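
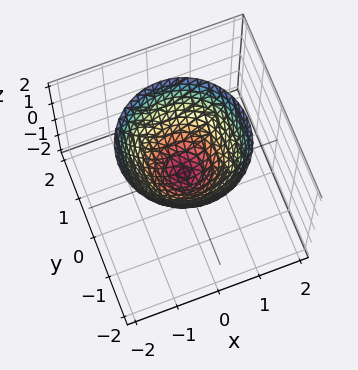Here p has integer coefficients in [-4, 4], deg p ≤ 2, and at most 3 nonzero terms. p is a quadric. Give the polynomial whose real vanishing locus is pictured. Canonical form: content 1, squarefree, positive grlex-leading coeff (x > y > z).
First, the degree is 2 — a single bowl opening along one axis; a quadric.
Then, symmetries: rotational symmetry about the z-axis ⇒ p depends on x, y only through x² + y².
Then, against the integer gridlines: one x-axis crossing is at x = 0; a circular section at z = 1 has radius exactly 1.
Finally, matching integer coefficients to the picture gives p.

x^2 + y^2 - z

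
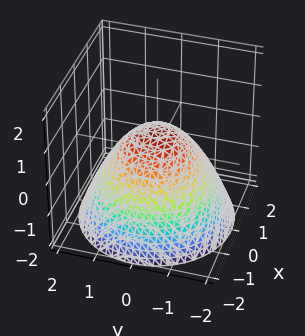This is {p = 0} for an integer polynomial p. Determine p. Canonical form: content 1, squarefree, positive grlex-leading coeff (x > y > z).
First, the degree is 2 — a generic line meets the surface in up to 2 points.
Then, symmetry: every cross-section ⟂ z is a circle, so x, y appear only via x² + y².
Then, from the visible intercepts: among the integer gridlines, it crosses the y-axis at y ∈ {-1, 1}; a circular section at z = -1 has radius between 1 and 2; the x-axis gridline crossings are at x ∈ {-1, 1}.
Finally, these observations pin down the coefficients.

2*x^2 + 2*y^2 + 3*z - 2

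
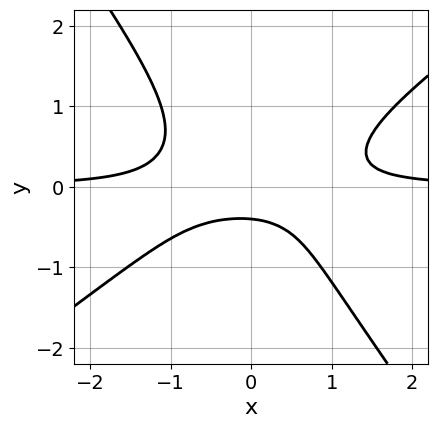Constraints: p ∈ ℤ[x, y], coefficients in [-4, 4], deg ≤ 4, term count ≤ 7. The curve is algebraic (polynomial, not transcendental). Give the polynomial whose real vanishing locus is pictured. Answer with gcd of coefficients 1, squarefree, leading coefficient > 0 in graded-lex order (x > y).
(a) deg p = 3.
(b) From the visible intercepts: no x-intercept at any integer in the box.
(c) These observations pin down the coefficients.

3*x^2*y - 2*x*y^2 - 3*y^3 - 2*y - 1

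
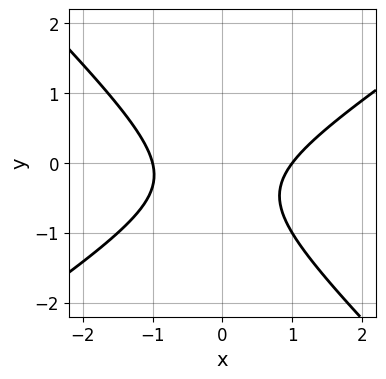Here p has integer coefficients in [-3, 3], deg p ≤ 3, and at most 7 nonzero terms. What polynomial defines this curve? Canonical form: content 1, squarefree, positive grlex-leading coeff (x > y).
deg p = 2.
Observable constraints: the x-axis gridline crossings are at x ∈ {-1, 1}; the curve avoids every integer y-axis point in the box.
The integer polynomial consistent with all of this is the stated p.

2*x^2 - x*y - 3*y^2 - 2*y - 2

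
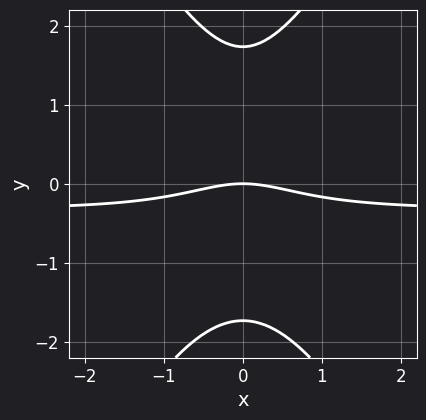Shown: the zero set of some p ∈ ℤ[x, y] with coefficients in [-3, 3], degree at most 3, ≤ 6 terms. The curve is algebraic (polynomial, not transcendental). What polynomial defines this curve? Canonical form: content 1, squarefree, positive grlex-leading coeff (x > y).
3*x^2*y - y^3 + x^2 + 3*y

(a) The degree is 3 — the shape is more complex than any degree-2 curve.
(b) Symmetries: mirror symmetry x ↦ −x ⇒ only even powers of x.
(c) From the visible intercepts: one x-axis crossing is at x = 0; one y-axis crossing is at y = 0.
(d) Putting this together gives p.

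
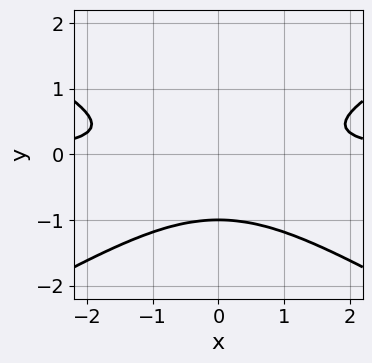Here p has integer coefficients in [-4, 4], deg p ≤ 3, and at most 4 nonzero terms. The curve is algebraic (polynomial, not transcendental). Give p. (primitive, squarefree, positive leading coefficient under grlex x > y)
(a) deg p = 3. A generic line meets the curve in up to 3 points.
(b) Symmetries: it's symmetric under x → −x, forcing even powers of x.
(c) Against the integer gridlines: no x-intercept at any integer in the box; it crosses the y-axis at the gridline y = -1.
(d) Solving for integer coefficients yields p as stated.

x^2*y - 3*y^3 - 2*y^2 - 1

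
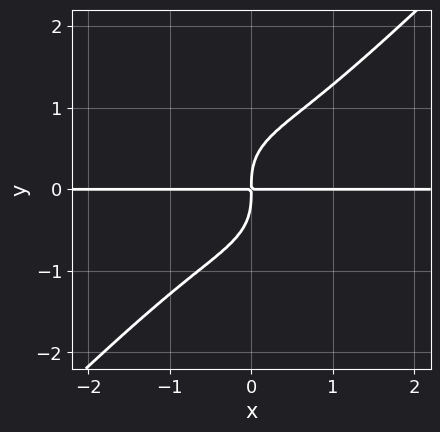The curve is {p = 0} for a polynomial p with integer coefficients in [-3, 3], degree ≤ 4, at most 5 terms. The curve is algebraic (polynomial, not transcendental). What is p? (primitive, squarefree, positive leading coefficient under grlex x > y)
First, deg p = 4. No degree-3 curve has this shape.
Then, reading off the gridlines: the visible x-axis segment lies entirely on the curve.
Finally, matching integer coefficients to the picture gives p.

3*x^3*y - x^2*y^2 + x*y^3 - 3*y^4 + 3*x*y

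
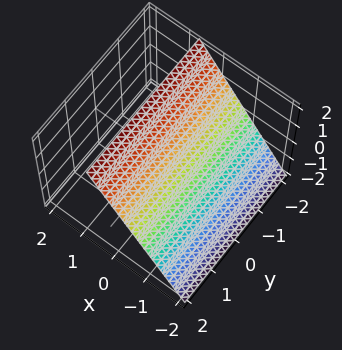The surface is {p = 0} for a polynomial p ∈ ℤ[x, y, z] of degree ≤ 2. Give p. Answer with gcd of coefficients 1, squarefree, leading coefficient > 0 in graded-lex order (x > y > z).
(a) deg p = 1.
(b) Observable constraints: it crosses the z-axis at the gridline z = 1; no y-intercept at any integer in the box.
(c) Fitting integer coefficients to these (and the overall shape) gives p.

3*x - 2*z + 2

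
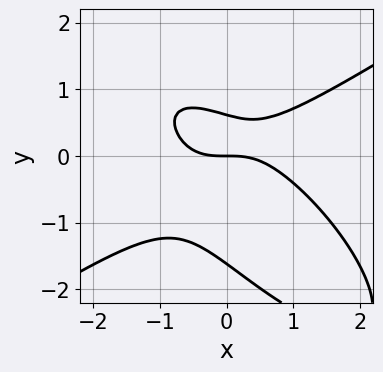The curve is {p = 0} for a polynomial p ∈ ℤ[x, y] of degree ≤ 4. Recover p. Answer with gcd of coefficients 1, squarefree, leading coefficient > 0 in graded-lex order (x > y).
(a) Degree: a generic line meets the curve in up to 3 points, so deg p = 3.
(b) Against the integer gridlines: it crosses the y-axis at the gridline y = 0; one x-axis crossing is at x = 0.
(c) Assembling these constraints gives the stated polynomial.

2*x^3 - 3*x*y^2 - 3*y^3 - 3*y^2 + 3*y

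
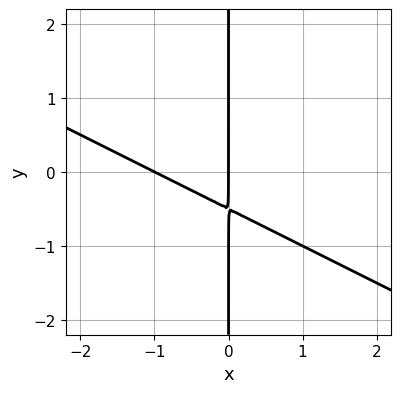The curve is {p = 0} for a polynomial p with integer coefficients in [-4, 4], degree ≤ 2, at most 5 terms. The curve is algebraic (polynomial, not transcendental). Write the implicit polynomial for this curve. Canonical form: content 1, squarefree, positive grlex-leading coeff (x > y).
First, the degree is 2 — a generic line meets the curve in up to 2 points.
Next, against the integer gridlines: the x-axis gridline crossings are at x ∈ {-1, 0}; every point of the y-axis in the box is on the curve.
Finally, these observations pin down the coefficients.

x^2 + 2*x*y + x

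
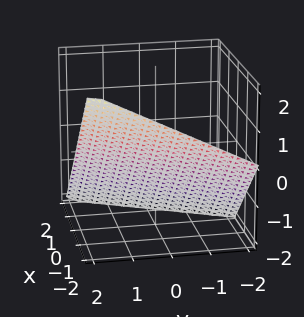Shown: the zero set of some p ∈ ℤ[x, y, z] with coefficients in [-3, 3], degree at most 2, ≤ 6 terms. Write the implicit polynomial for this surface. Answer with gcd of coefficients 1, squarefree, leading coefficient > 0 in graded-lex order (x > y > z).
2*x - y + 2*z + 2

The degree is 1 — every cross-section is a straight line — this is a plane.
Observable constraints: it crosses the z-axis at the gridline z = -1; it crosses the y-axis at the gridline y = 2; it meets the x-axis at x = -1 (among the integer gridlines).
These observations pin down the coefficients.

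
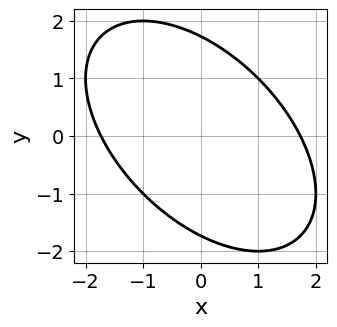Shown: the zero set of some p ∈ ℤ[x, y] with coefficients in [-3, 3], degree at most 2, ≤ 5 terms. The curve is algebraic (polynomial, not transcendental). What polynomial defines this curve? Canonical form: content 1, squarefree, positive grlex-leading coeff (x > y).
x^2 + x*y + y^2 - 3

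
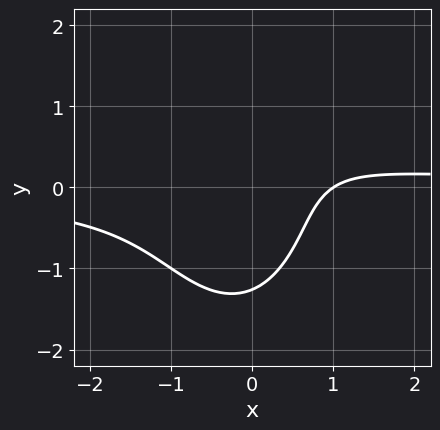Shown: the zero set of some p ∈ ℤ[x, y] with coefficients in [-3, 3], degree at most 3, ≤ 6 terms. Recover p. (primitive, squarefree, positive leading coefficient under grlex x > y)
3*x^2*y + y^3 - 2*x + 2

1. The degree is 3 — the shape is more complex than any degree-2 curve.
2. Checking where it meets the axes: it crosses the x-axis at the gridline x = 1.
3. Putting this together gives p.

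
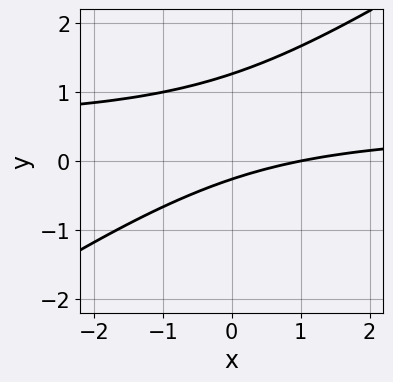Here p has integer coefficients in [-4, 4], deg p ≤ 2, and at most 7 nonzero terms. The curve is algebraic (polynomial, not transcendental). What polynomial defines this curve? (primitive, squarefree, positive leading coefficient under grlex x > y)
2*x*y - 3*y^2 - x + 3*y + 1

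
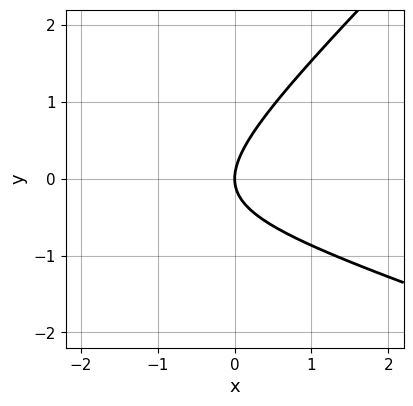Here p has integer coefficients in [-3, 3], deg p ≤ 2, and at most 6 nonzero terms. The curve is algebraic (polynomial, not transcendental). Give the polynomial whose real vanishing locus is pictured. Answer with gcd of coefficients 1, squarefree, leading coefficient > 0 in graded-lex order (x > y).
The degree is 2 — a generic line meets the curve in up to 2 points.
Checking where it meets the axes: one y-axis crossing is at y = 0; it crosses the x-axis at the gridline x = 0.
Putting this together gives p.

x^2 + 2*x*y - 3*y^2 + 3*x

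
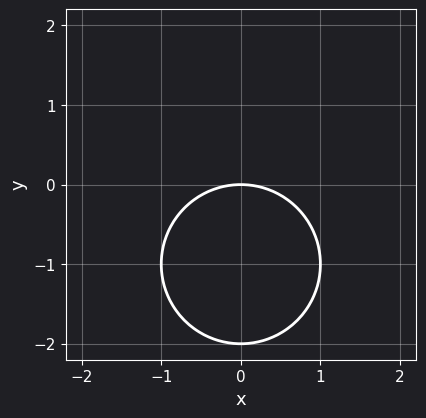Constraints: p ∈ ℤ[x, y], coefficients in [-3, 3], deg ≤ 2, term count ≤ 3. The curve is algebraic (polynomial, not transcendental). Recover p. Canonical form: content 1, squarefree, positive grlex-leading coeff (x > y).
First, degree: a generic line meets the curve in up to 2 points, so deg p = 2.
Next, symmetries: it's symmetric under x → −x, forcing even powers of x.
Then, reading off the gridlines: the y-axis gridline crossings are at y ∈ {-2, 0}; it crosses the x-axis at the gridline x = 0.
Finally, putting this together gives p.

x^2 + y^2 + 2*y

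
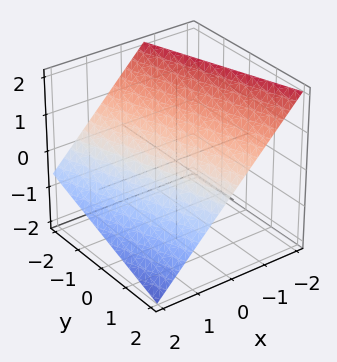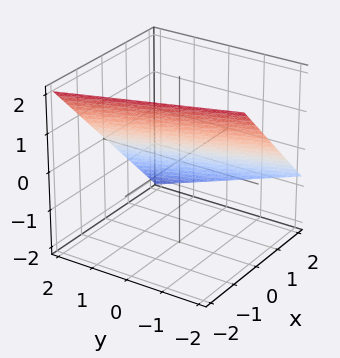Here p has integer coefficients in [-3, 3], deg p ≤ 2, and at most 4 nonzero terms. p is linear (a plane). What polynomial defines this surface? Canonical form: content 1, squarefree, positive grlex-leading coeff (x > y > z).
3*x + y + 3*z - 2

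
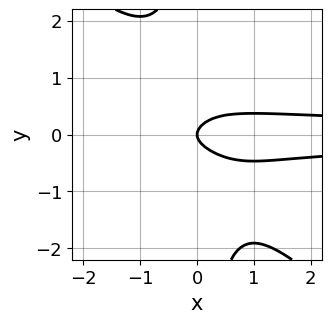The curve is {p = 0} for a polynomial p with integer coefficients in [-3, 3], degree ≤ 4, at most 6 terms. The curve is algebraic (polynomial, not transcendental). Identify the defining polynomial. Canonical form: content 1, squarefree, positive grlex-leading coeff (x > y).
deg p = 4.
Against the integer gridlines: it crosses the x-axis at the gridline x = 0; it crosses the y-axis at the gridline y = 0.
Together with the visible shape, these determine p as stated.

3*x^2*y^2 + 3*x*y^3 + 3*y^2 - x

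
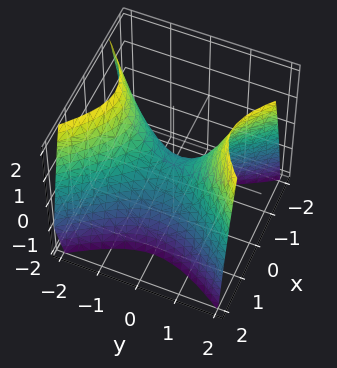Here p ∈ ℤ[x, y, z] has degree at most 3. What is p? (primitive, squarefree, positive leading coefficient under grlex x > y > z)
3*x^2 - 2*y^2 + 2*z

(a) Degree: a saddle surface; a quadric, so deg p = 2.
(b) Symmetries: it's symmetric under y → −y, forcing even powers of y; it's symmetric under x → −x, forcing even powers of x.
(c) Reading off the gridlines: it meets the y-axis at y = 0 (among the integer gridlines); one z-axis crossing is at z = 0.
(d) Together with the visible shape, these determine p as stated.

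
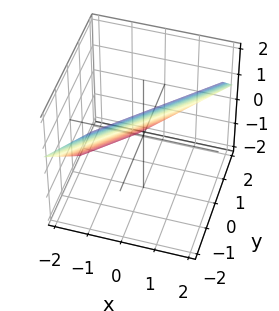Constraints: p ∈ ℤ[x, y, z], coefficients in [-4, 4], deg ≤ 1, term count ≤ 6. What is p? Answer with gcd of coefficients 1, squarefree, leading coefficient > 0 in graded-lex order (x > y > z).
3*x - 3*y - 3*z + 2

Degree: the surface is flat (a plane), so deg p = 1.
Solving for integer coefficients yields p as stated.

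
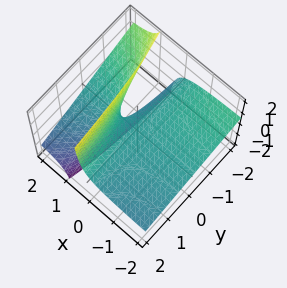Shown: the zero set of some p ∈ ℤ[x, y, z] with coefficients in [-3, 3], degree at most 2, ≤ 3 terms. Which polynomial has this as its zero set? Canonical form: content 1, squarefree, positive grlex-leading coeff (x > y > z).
x*y + 3*x*z - 2*z

(a) deg p = 2. No degree-1 surface has this shape.
(b) From the visible intercepts: the visible x-axis segment lies entirely on the surface; the visible y-axis segment lies entirely on the surface; it meets the z-axis at z = 0 (among the integer gridlines).
(c) Matching integer coefficients to the picture gives p.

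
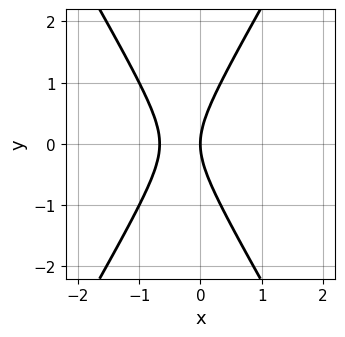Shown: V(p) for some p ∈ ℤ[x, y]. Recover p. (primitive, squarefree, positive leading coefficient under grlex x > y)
3*x^2 - y^2 + 2*x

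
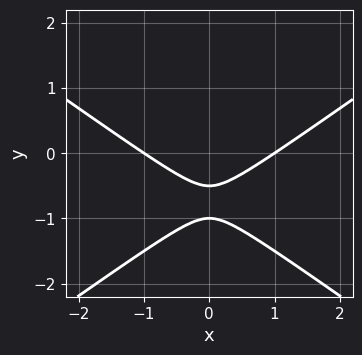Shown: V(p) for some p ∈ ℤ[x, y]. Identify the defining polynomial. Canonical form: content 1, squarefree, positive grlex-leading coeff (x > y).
x^2 - 2*y^2 - 3*y - 1

1. Degree: the shape is more complex than any degree-1 curve, so deg p = 2.
2. Symmetries: the x ↦ −x reflection is a symmetry, so x appears only in even powers.
3. Reading off the gridlines: the x-axis gridline crossings are at x ∈ {-1, 1}; it crosses the y-axis at the gridline y = -1.
4. Solving for integer coefficients yields p as stated.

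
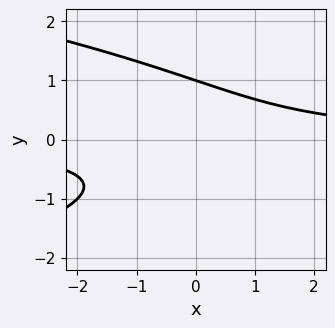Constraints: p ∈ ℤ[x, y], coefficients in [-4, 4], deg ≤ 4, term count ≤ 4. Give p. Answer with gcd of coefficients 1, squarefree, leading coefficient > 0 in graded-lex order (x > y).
y^3 + x*y - 1

deg p = 3.
Reading off the gridlines: it meets the y-axis at y = 1 (among the integer gridlines); the curve avoids every integer x-axis point in the box.
Putting this together gives p.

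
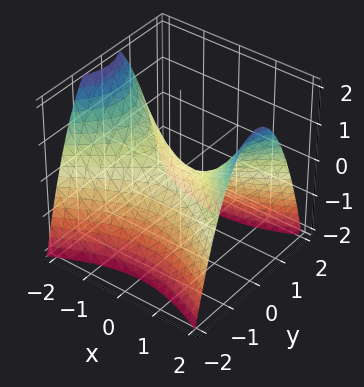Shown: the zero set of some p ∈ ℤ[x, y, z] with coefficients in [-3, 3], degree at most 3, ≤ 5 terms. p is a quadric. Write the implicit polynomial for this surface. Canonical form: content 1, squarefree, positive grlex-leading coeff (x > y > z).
(a) Degree: a hyperbolic paraboloid; a quadric, so deg p = 2.
(b) Symmetries: the x ↦ −x reflection is a symmetry, so x appears only in even powers; mirror symmetry y ↦ −y ⇒ only even powers of y.
(c) Reading off the gridlines: it crosses the z-axis at the gridline z = 0; it meets the x-axis at x = 0 (among the integer gridlines).
(d) Solving for integer coefficients yields p as stated.

x^2 - 2*y^2 - 2*z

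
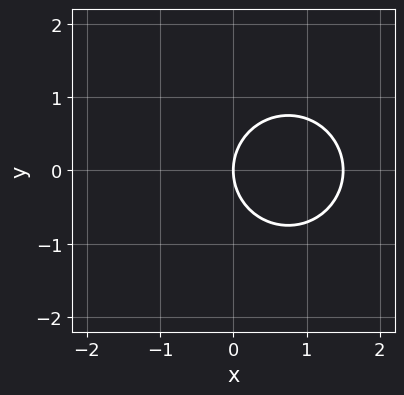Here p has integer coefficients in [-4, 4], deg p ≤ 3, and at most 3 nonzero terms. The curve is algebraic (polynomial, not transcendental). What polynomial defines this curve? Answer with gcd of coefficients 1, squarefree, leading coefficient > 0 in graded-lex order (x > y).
First, deg p = 2. A generic line meets the curve in up to 2 points.
Then, symmetries: the y ↦ −y reflection is a symmetry, so y appears only in even powers.
Next, checking where it meets the axes: it meets the y-axis at y = 0 (among the integer gridlines); it meets the x-axis at x = 0 (among the integer gridlines).
Finally, assembling these constraints gives the stated polynomial.

2*x^2 + 2*y^2 - 3*x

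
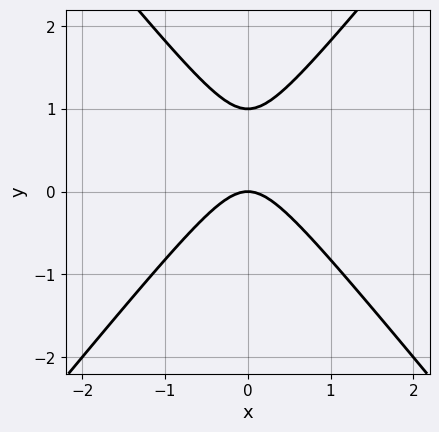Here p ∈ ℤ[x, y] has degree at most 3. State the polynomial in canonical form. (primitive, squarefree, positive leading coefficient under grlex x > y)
3*x^2 - 2*y^2 + 2*y

First, degree: no degree-1 curve has this shape, so deg p = 2.
Next, symmetries: mirror symmetry x ↦ −x ⇒ only even powers of x.
Next, from the axis intercepts and sections: the y-axis gridline crossings are at y ∈ {0, 1}; one x-axis crossing is at x = 0.
Finally, matching integer coefficients to the picture gives p.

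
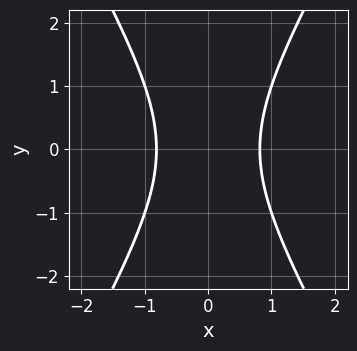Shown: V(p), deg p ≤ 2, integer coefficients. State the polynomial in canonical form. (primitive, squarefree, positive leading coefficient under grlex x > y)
First, degree: the shape is more complex than any degree-1 curve, so deg p = 2.
Then, symmetries: it's symmetric under y → −y, forcing even powers of y; the x ↦ −x reflection is a symmetry, so x appears only in even powers.
Then, reading off the gridlines: it misses every integer gridline on the y-axis.
Finally, these observations pin down the coefficients.

3*x^2 - y^2 - 2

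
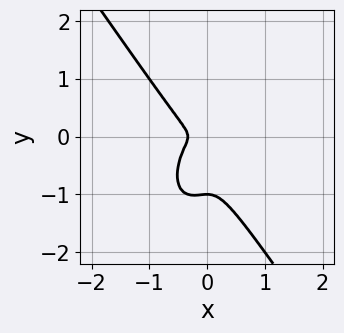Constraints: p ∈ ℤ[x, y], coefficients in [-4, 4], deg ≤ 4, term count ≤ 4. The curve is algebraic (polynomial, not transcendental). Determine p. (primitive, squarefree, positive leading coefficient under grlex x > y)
Degree: a generic line meets the curve in up to 3 points, so deg p = 3.
From the axis intercepts and sections: it crosses the y-axis at the gridline y = -1.
Putting this together gives p.

3*x^3 + y^3 + x^2 + y^2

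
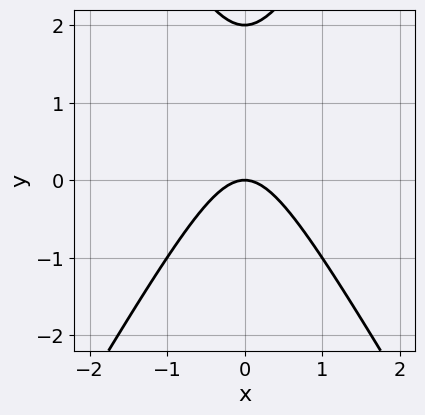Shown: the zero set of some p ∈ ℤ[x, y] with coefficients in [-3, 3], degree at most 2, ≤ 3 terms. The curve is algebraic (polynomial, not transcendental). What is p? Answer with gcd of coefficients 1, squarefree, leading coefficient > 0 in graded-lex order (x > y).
3*x^2 - y^2 + 2*y

1. Degree: the shape is more complex than any degree-1 curve, so deg p = 2.
2. Symmetries: it's symmetric under x → −x, forcing even powers of x.
3. Checking where it meets the axes: among the integer gridlines, it crosses the y-axis at y ∈ {0, 2}; one x-axis crossing is at x = 0.
4. Fitting integer coefficients to these (and the overall shape) gives p.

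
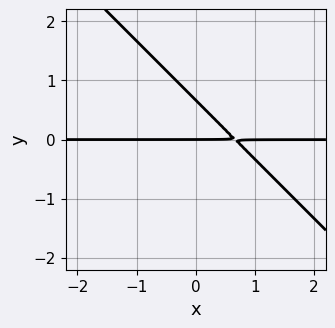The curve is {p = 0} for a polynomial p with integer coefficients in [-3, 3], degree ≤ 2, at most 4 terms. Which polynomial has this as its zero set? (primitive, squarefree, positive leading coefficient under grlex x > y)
(a) Degree: a generic line meets the curve in up to 2 points, so deg p = 2.
(b) From the visible intercepts: the visible x-axis segment lies entirely on the curve; it meets the y-axis at y = 0 (among the integer gridlines).
(c) The integer polynomial consistent with all of this is the stated p.

3*x*y + 3*y^2 - 2*y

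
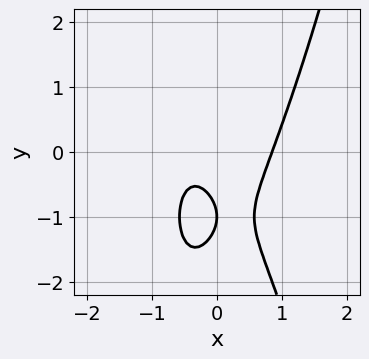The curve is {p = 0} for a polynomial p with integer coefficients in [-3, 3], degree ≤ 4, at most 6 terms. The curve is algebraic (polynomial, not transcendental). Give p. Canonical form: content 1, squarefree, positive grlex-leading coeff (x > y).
Degree: a generic line meets the curve in up to 3 points, so deg p = 3.
Reading off the gridlines: one y-axis crossing is at y = -1.
Fitting integer coefficients to these (and the overall shape) gives p.

3*x^3 - y^2 - x - 2*y - 1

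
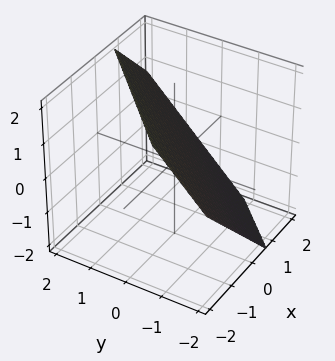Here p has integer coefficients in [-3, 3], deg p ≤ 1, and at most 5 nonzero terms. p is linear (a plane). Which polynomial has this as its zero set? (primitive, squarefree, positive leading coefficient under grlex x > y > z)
deg p = 1. The surface is flat (a plane).
Putting this together gives p.

3*x - 3*y + 3*z - 2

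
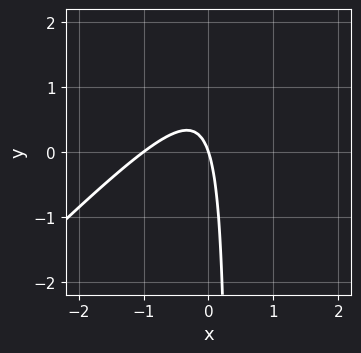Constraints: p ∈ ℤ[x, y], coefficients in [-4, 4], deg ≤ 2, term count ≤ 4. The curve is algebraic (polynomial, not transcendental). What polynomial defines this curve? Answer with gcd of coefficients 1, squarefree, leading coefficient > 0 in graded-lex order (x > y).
3*x^2 - 3*x*y + 3*x + y

(a) The degree is 2 — no degree-1 curve has this shape.
(b) Against the integer gridlines: it meets the y-axis at y = 0 (among the integer gridlines); the x-axis gridline crossings are at x ∈ {-1, 0}.
(c) Assembling these constraints gives the stated polynomial.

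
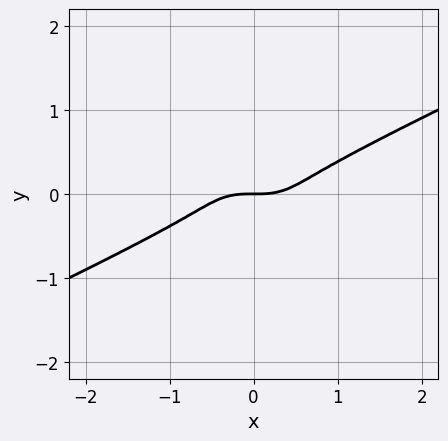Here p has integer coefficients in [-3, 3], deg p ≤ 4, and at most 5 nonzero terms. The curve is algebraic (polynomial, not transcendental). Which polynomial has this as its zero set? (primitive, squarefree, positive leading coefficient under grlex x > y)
1. deg p = 3. A generic line meets the curve in up to 3 points.
2. Against the integer gridlines: it meets the y-axis at y = 0 (among the integer gridlines); one x-axis crossing is at x = 0.
3. Matching integer coefficients to the picture gives p.

x^3 - 3*x*y^2 - 3*y^3 - y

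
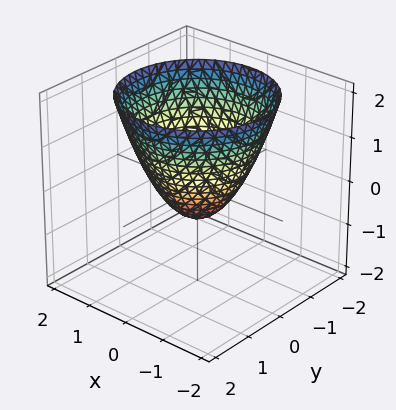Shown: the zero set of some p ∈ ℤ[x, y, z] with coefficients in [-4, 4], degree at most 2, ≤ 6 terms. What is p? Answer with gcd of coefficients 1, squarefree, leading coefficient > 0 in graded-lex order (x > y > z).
1. deg p = 2. A generic line meets the surface in up to 2 points.
2. Symmetries: the z-axis is an axis of rotation, so x and y enter only as x² + y².
3. Against the integer gridlines: a circular section at z = 0 has radius between 0 and 1.
4. Putting this together gives p.

3*x^2 + 3*y^2 - 3*z - 2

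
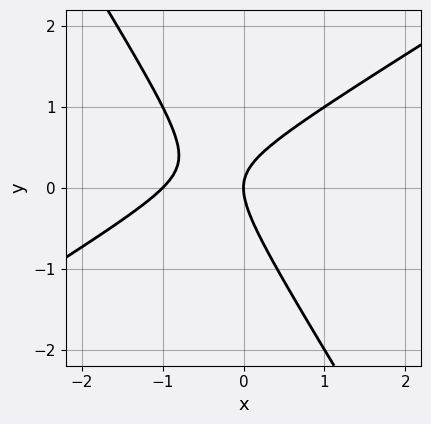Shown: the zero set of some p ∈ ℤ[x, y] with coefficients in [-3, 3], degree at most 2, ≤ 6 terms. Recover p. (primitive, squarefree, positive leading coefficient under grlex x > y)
First, the degree is 2 — the shape is more complex than any degree-1 curve.
Next, from the axis intercepts and sections: among the integer gridlines, it crosses the x-axis at x ∈ {-1, 0}; one y-axis crossing is at y = 0.
Finally, the integer polynomial consistent with all of this is the stated p.

x^2 - x*y - y^2 + x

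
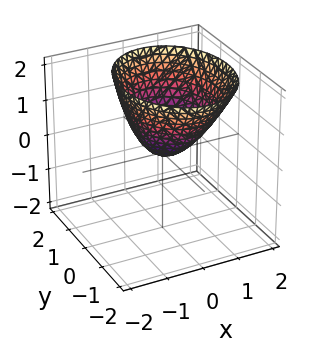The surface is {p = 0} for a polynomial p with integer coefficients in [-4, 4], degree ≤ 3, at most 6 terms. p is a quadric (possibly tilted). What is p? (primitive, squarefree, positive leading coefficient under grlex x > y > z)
(a) deg p = 2. A generic line meets the surface in up to 2 points.
(b) Against the integer gridlines: it meets the z-axis at z = 0 (among the integer gridlines); it meets the y-axis at y = 0 (among the integer gridlines); it meets the x-axis at x = 0 (among the integer gridlines).
(c) Fitting integer coefficients to these (and the overall shape) gives p.

3*x^2 - x*z + 2*y^2 - 3*z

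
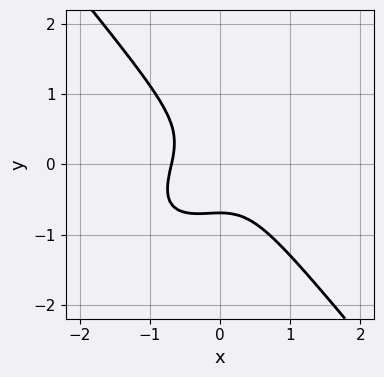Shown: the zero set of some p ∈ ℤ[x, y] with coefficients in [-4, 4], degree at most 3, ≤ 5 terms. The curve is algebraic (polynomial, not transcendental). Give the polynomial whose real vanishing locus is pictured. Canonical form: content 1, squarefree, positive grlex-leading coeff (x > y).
3*x^3 - 2*x^2*y + 3*y^3 + 1

First, the degree is 3 — the shape is more complex than any degree-2 curve.
Finally, matching integer coefficients to the picture gives p.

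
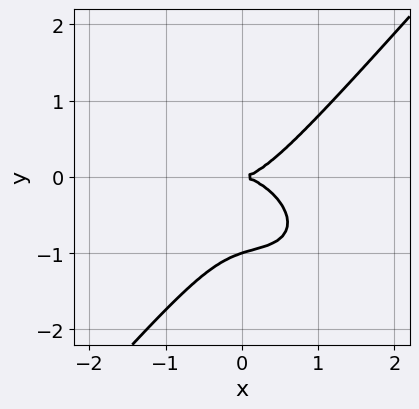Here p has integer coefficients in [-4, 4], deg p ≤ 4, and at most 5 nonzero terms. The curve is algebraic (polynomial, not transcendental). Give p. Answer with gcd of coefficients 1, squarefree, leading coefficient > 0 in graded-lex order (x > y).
(a) Degree: a generic line meets the curve in up to 3 points, so deg p = 3.
(b) From the visible intercepts: the y-axis gridline crossings are at y ∈ {-1, 0}; it meets the x-axis at x = 0 (among the integer gridlines).
(c) Assembling these constraints gives the stated polynomial.

2*x^3 + x^2*y + x*y^2 - 3*y^3 - 3*y^2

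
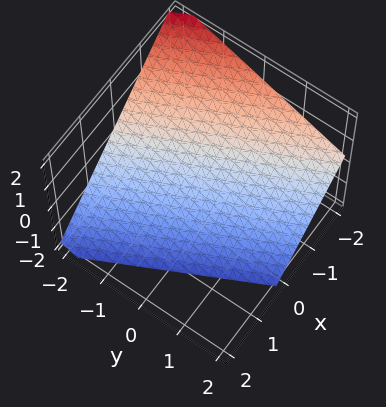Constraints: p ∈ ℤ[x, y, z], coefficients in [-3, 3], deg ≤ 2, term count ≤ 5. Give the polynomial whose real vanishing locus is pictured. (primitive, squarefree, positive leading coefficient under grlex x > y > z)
The degree is 1 — the surface is flat (a plane).
Observable constraints: it meets the x-axis at x = -1 (among the integer gridlines); it crosses the y-axis at the gridline y = -2; it meets the z-axis at z = -1 (among the integer gridlines).
The integer polynomial consistent with all of this is the stated p.

2*x + y + 2*z + 2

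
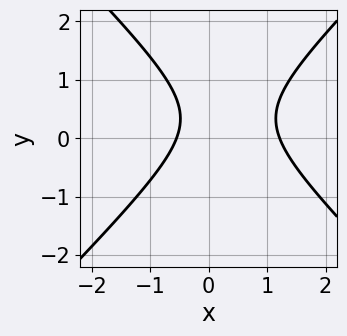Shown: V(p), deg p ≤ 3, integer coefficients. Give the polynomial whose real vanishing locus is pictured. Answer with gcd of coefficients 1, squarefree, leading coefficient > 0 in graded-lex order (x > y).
1. Degree: a generic line meets the curve in up to 2 points, so deg p = 2.
2. Against the integer gridlines: no y-intercept at any integer in the box.
3. The integer polynomial consistent with all of this is the stated p.

3*x^2 - 3*y^2 - 2*x + 2*y - 2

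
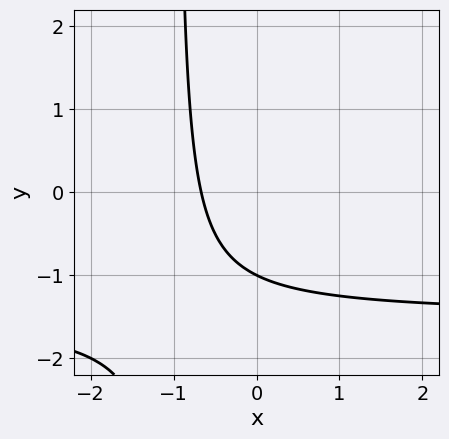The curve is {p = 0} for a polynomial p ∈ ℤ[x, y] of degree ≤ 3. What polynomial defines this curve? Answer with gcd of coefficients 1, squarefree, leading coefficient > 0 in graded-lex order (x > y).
Degree: a generic line meets the curve in up to 2 points, so deg p = 2.
Reading off the gridlines: it crosses the y-axis at the gridline y = -1.
Putting this together gives p.

2*x*y + 3*x + 2*y + 2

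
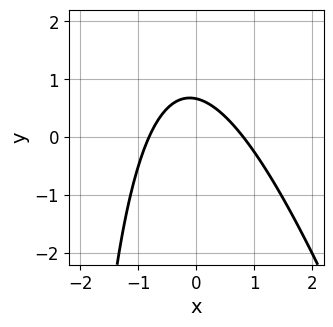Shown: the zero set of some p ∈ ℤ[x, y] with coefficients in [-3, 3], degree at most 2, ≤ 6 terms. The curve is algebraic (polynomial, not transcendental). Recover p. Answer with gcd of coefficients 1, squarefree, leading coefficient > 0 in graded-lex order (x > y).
First, deg p = 2. No degree-1 curve has this shape.
Finally, matching integer coefficients to the picture gives p.

3*x^2 + x*y + 3*y - 2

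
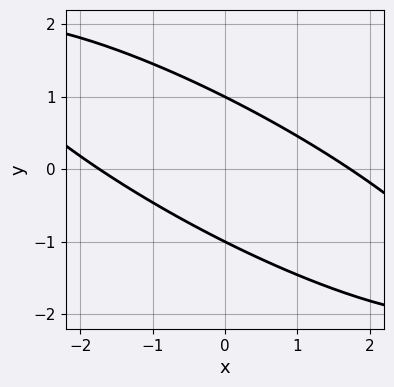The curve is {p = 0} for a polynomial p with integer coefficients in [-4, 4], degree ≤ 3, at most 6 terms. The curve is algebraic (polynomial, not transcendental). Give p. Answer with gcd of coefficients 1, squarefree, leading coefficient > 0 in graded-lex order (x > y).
x^2 + 3*x*y + 3*y^2 - 3

1. Degree: no degree-1 curve has this shape, so deg p = 2.
2. Reading off the gridlines: among the integer gridlines, it crosses the y-axis at y ∈ {-1, 1}.
3. Assembling these constraints gives the stated polynomial.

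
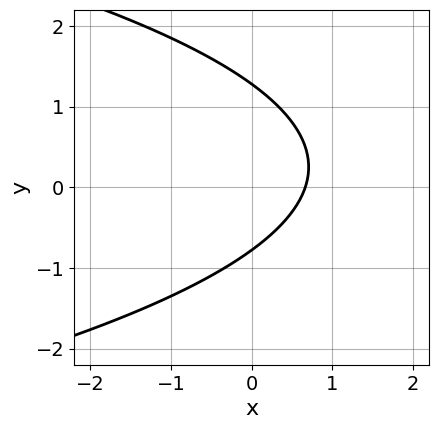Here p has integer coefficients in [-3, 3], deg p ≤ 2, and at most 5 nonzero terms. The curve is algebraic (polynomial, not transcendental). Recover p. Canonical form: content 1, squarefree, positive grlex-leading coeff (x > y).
1. deg p = 2. A generic line meets the curve in up to 2 points.
2. Putting this together gives p.

2*y^2 + 3*x - y - 2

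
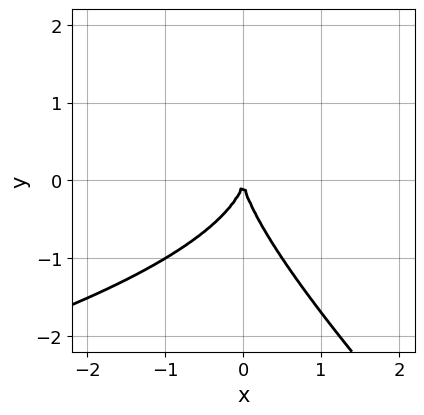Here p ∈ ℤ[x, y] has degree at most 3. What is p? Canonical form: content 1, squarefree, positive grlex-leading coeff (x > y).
1. deg p = 3. A generic line meets the curve in up to 3 points.
2. Against the integer gridlines: one y-axis crossing is at y = 0; it meets the x-axis at x = 0 (among the integer gridlines).
3. Solving for integer coefficients yields p as stated.

x*y^2 + y^3 + 2*x^2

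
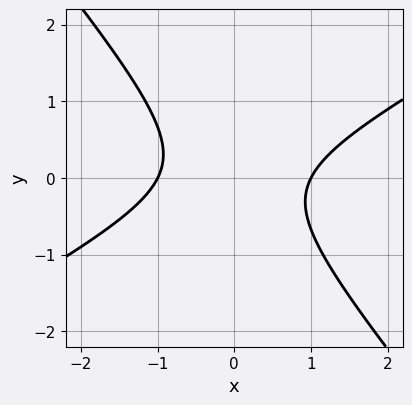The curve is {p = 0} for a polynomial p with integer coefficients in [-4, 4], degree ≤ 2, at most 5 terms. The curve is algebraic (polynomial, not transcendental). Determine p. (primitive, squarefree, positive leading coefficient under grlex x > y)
2*x^2 - 2*x*y - 3*y^2 - 2

1. deg p = 2.
2. From the visible intercepts: it misses every integer gridline on the y-axis; among the integer gridlines, it crosses the x-axis at x ∈ {-1, 1}.
3. Putting this together gives p.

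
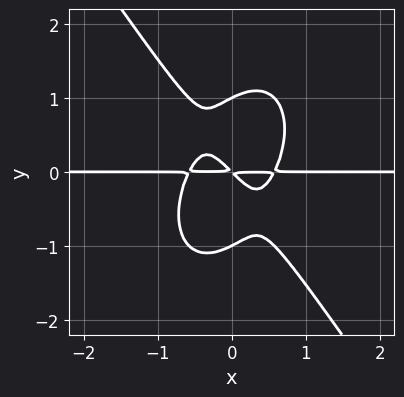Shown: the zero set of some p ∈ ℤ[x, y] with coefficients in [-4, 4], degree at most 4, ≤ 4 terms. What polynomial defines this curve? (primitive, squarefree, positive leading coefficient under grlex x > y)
3*x^3*y + y^4 - x*y - y^2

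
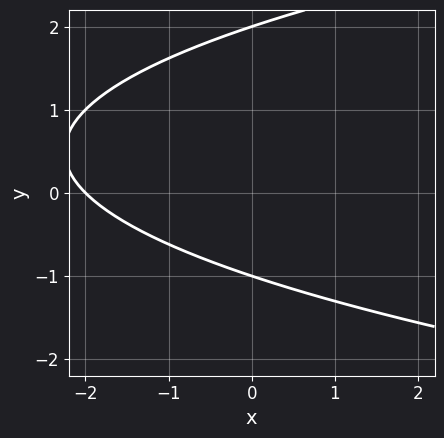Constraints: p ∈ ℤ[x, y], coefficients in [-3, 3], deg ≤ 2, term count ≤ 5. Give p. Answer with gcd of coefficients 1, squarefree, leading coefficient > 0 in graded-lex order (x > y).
(a) deg p = 2. A generic line meets the curve in up to 2 points.
(b) From the visible intercepts: it meets the x-axis at x = -2 (among the integer gridlines); among the integer gridlines, it crosses the y-axis at y ∈ {-1, 2}.
(c) Putting this together gives p.

y^2 - x - y - 2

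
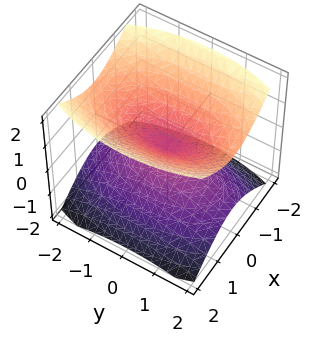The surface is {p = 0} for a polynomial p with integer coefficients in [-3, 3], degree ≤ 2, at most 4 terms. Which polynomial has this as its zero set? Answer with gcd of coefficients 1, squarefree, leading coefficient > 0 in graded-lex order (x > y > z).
(a) I count 2 distinct pieces. Treating them together as one polynomial.
(b) deg p = 2. Two nappes meeting at a single point; a quadric.
(c) Symmetries: it's symmetric under y → −y, forcing even powers of y; it's symmetric under z → −z, forcing even powers of z; the x ↦ −x reflection is a symmetry, so x appears only in even powers.
(d) From the axis intercepts and sections: one z-axis crossing is at z = 0; one y-axis crossing is at y = 0; it meets the x-axis at x = 0 (among the integer gridlines).
(e) These observations pin down the coefficients.

3*x^2 + y^2 - 3*z^2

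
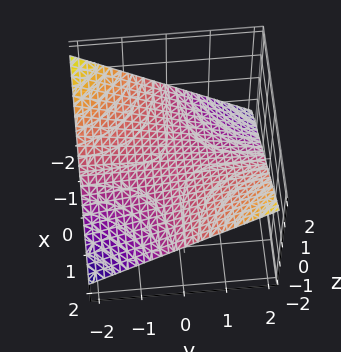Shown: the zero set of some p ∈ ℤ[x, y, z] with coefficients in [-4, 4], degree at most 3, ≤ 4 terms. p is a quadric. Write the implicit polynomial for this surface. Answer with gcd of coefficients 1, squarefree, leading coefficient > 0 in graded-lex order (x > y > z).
x*y - 3*z

1. The degree is 2 — a saddle surface; a quadric.
2. From the visible intercepts: the visible x-axis segment lies entirely on the surface; every point of the y-axis in the box is on the surface.
3. Putting this together gives p.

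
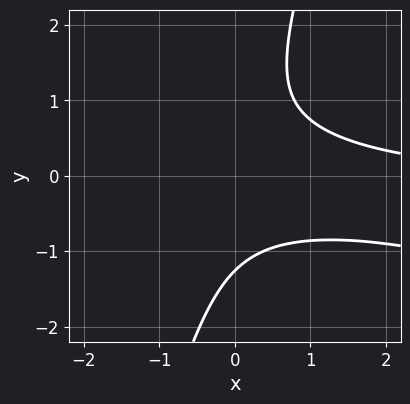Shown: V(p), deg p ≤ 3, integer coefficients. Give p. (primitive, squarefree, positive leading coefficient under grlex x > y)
x^2*y + 3*x*y^2 - y^3 - 2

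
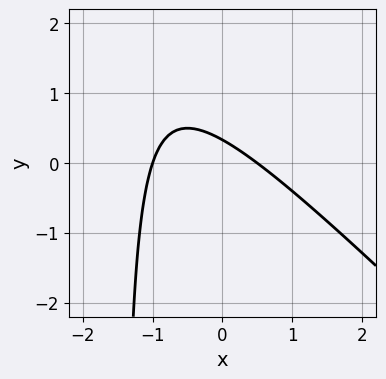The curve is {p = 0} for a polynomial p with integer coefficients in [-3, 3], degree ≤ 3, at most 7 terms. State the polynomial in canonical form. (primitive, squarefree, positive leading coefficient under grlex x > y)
2*x^2 + 2*x*y + x + 3*y - 1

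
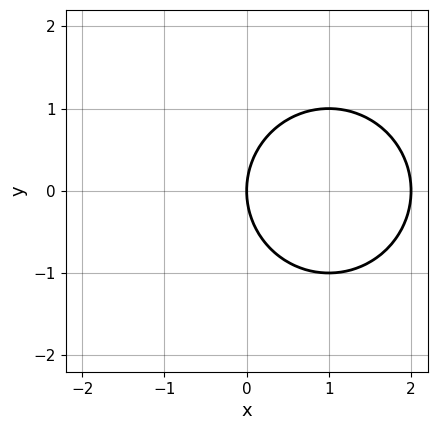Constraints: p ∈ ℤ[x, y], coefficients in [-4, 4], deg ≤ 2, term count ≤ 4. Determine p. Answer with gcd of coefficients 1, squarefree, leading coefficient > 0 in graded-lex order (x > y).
(a) deg p = 2.
(b) Symmetries: the y ↦ −y reflection is a symmetry, so y appears only in even powers.
(c) Reading off the gridlines: the x-axis gridline crossings are at x ∈ {0, 2}; one y-axis crossing is at y = 0.
(d) The integer polynomial consistent with all of this is the stated p.

x^2 + y^2 - 2*x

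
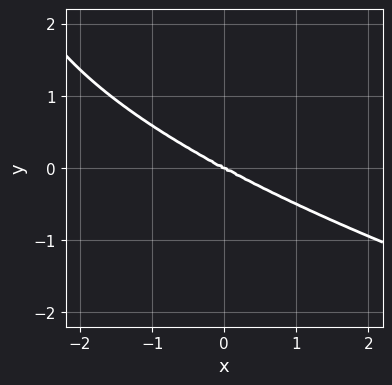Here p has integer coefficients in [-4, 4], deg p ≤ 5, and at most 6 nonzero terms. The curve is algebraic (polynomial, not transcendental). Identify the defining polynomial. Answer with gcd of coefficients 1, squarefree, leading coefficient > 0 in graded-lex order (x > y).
x*y^3 + x^3 + x^2*y + 3*y^3

(a) The degree is 4 — the shape is more complex than any degree-3 curve.
(b) From the axis intercepts and sections: one x-axis crossing is at x = 0; it meets the y-axis at y = 0 (among the integer gridlines).
(c) Fitting integer coefficients to these (and the overall shape) gives p.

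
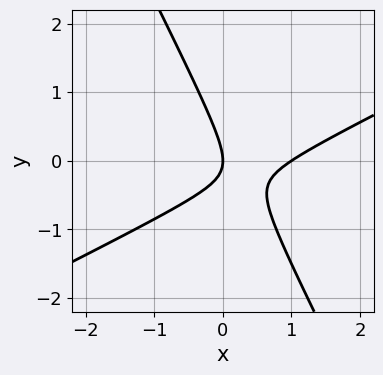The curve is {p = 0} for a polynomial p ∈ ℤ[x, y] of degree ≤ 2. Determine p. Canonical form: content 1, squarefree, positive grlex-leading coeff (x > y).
deg p = 2.
From the visible intercepts: among the integer gridlines, it crosses the x-axis at x ∈ {0, 1}; it crosses the y-axis at the gridline y = 0.
Together with the visible shape, these determine p as stated.

2*x^2 - 3*x*y - 2*y^2 - 2*x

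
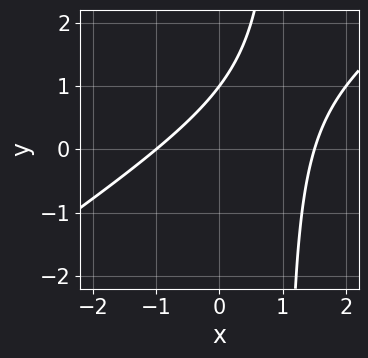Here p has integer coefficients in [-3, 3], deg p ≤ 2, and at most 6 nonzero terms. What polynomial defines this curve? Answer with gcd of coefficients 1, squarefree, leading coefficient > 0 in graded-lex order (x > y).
2*x^2 - 3*x*y - x + 3*y - 3

1. deg p = 2. A generic line meets the curve in up to 2 points.
2. Against the integer gridlines: one x-axis crossing is at x = -1; one y-axis crossing is at y = 1.
3. The integer polynomial consistent with all of this is the stated p.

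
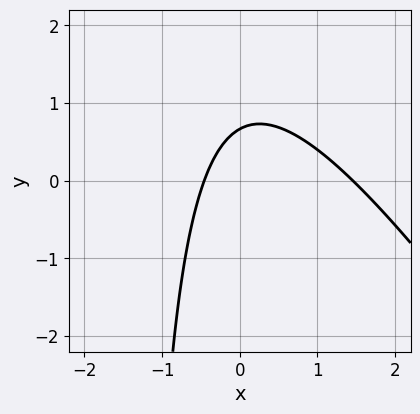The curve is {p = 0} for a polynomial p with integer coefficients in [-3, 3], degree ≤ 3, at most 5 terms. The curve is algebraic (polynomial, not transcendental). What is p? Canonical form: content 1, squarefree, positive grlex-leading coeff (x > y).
(a) The degree is 2 — a generic line meets the curve in up to 2 points.
(b) The integer polynomial consistent with all of this is the stated p.

3*x^2 + 2*x*y - 3*x + 3*y - 2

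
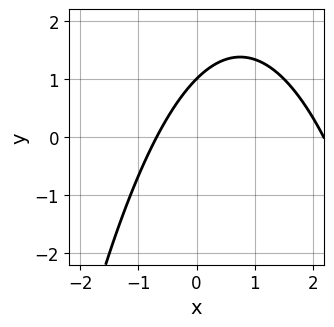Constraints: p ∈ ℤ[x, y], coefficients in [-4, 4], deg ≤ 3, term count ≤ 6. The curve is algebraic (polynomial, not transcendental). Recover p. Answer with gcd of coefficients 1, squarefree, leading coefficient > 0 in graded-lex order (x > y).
2*x^2 - 3*x + 3*y - 3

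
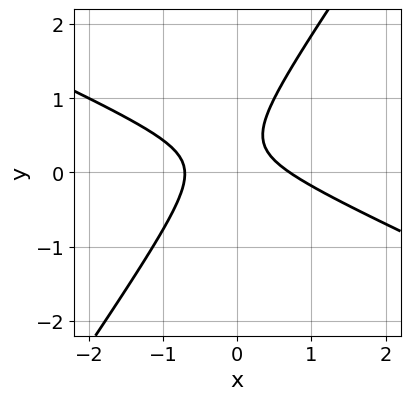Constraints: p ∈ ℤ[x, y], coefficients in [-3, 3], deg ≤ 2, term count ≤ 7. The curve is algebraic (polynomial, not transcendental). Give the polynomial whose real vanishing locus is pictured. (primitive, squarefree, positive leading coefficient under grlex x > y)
Degree: a generic line meets the curve in up to 2 points, so deg p = 2.
Checking where it meets the axes: it misses every integer gridline on the y-axis.
Solving for integer coefficients yields p as stated.

2*x^2 + 3*x*y - 3*y^2 + 2*y - 1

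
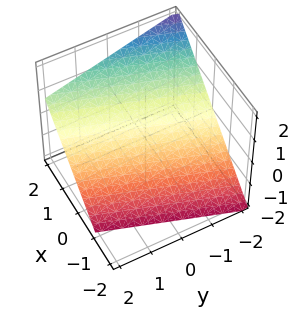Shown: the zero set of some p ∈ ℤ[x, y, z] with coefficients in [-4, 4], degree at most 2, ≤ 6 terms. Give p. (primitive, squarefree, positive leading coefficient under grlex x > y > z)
The degree is 1 — every cross-section is a straight line — this is a plane.
Checking where it meets the axes: it meets the y-axis at y = -2 (among the integer gridlines).
Fitting integer coefficients to these (and the overall shape) gives p.

3*x - y - 3*z - 2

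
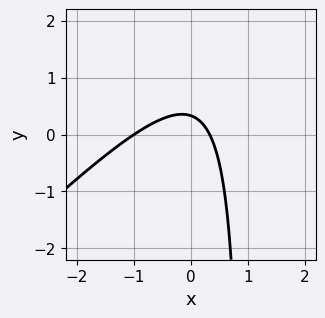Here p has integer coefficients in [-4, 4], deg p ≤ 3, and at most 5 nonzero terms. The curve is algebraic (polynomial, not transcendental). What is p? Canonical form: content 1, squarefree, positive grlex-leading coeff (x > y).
3*x^2 - 3*x*y + 2*x + 3*y - 1

(a) deg p = 2. A generic line meets the curve in up to 2 points.
(b) Observable constraints: it crosses the x-axis at the gridline x = -1.
(c) The integer polynomial consistent with all of this is the stated p.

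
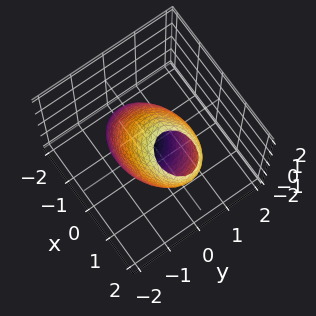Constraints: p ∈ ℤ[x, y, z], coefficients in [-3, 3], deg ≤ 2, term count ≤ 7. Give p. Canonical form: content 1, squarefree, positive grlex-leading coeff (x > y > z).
2*x^2 - 2*x*z + 3*y^2 + z^2 - 3

Degree: no degree-1 surface has this shape, so deg p = 2.
Observable constraints: the y-axis gridline crossings are at y ∈ {-1, 1}.
Putting this together gives p.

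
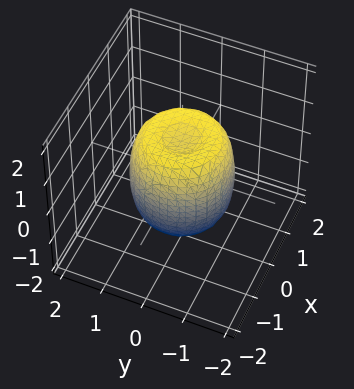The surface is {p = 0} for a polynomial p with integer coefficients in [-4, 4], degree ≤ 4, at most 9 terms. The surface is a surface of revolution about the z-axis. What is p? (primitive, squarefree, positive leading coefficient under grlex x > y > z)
deg p = 4. A generic line meets the surface in up to 4 points.
Symmetry: the z-axis is an axis of rotation, so x and y enter only as x² + y².
From the visible intercepts: a circular section at z = 0 has radius between 1 and 2; the z-axis gridline crossings are at z ∈ {-1, 1}.
Putting this together gives p.

2*x^4 + 4*x^2*y^2 + 2*y^4 - 2*x^2 - 2*y^2 + z^2 - 1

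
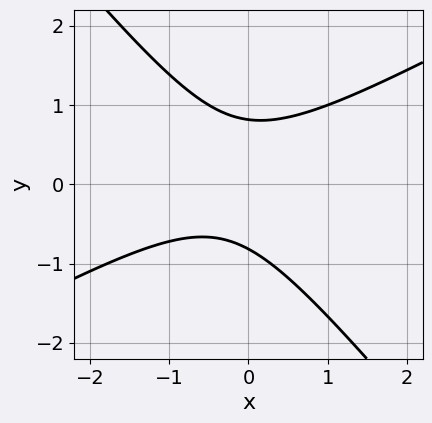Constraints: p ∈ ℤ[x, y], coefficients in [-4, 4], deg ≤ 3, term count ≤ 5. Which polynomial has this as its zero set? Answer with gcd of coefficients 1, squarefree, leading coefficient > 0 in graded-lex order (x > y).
2*x^2 - 2*x*y - 3*y^2 + x + 2

Degree: a generic line meets the curve in up to 2 points, so deg p = 2.
From the visible intercepts: no x-intercept at any integer in the box.
The integer polynomial consistent with all of this is the stated p.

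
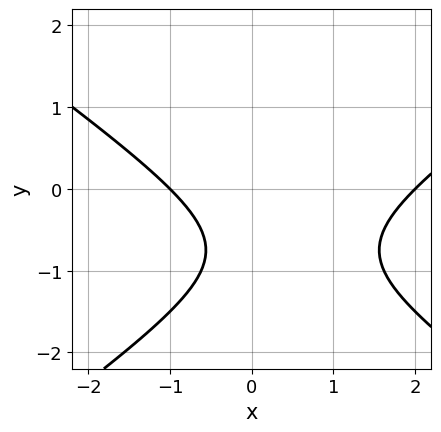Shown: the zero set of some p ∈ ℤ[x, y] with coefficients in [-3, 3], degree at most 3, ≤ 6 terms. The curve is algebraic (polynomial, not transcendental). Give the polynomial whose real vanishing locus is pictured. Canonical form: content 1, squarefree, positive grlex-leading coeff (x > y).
First, degree: no degree-1 curve has this shape, so deg p = 2.
Next, checking where it meets the axes: the curve avoids every integer y-axis point in the box; among the integer gridlines, it crosses the x-axis at x ∈ {-1, 2}.
Finally, fitting integer coefficients to these (and the overall shape) gives p.

x^2 - 2*y^2 - x - 3*y - 2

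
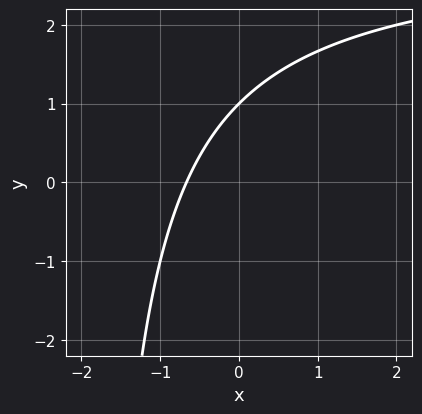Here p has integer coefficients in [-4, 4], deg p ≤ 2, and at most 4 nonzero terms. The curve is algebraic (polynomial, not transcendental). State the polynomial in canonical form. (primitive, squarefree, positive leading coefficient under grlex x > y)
(a) deg p = 2. A generic line meets the curve in up to 2 points.
(b) Checking where it meets the axes: it meets the y-axis at y = 1 (among the integer gridlines).
(c) Matching integer coefficients to the picture gives p.

x*y - 3*x + 2*y - 2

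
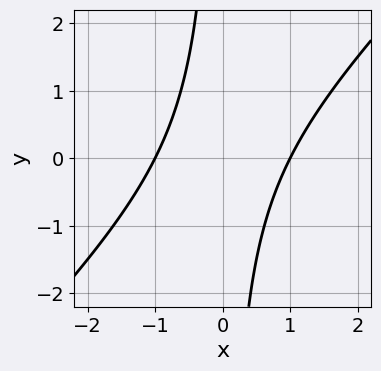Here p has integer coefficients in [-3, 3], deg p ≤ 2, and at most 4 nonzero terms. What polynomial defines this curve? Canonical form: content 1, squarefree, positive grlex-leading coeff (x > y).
(a) Degree: no degree-1 curve has this shape, so deg p = 2.
(b) Checking where it meets the axes: the x-axis gridline crossings are at x ∈ {-1, 1}; the curve avoids every integer y-axis point in the box.
(c) Together with the visible shape, these determine p as stated.

x^2 - x*y - 1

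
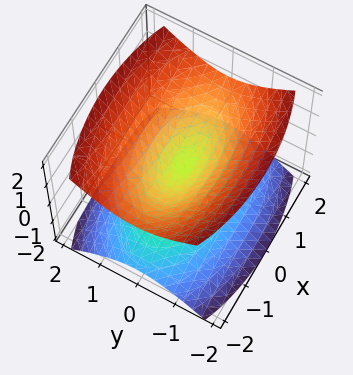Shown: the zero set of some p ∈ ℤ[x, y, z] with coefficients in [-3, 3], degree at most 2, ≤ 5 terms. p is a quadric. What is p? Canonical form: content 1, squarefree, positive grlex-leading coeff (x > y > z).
1. There are 2 components.
2. Degree: two nappes meeting at a single point; a quadric, so deg p = 2.
3. Symmetries: the z ↦ −z reflection is a symmetry, so z appears only in even powers; it's symmetric under x → −x, forcing even powers of x; mirror symmetry y ↦ −y ⇒ only even powers of y.
4. Observable constraints: it meets the y-axis at y = 0 (among the integer gridlines); it crosses the x-axis at the gridline x = 0; it meets the z-axis at z = 0 (among the integer gridlines).
5. Solving for integer coefficients yields p as stated.

x^2 + 3*y^2 - 3*z^2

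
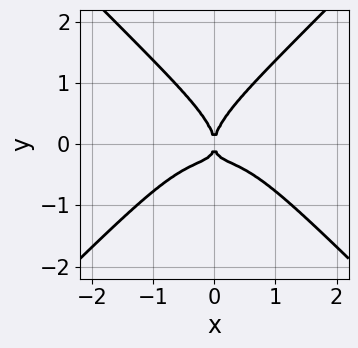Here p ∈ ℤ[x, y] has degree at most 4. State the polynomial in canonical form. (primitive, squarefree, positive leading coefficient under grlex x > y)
First, degree: the shape is more complex than any degree-3 curve, so deg p = 4.
Next, symmetries: the x ↦ −x reflection is a symmetry, so x appears only in even powers.
Next, from the visible intercepts: it crosses the x-axis at the gridline x = 0; one y-axis crossing is at y = 0.
Finally, matching integer coefficients to the picture gives p.

2*x^4 - 2*y^4 + 3*x^2*y + x^2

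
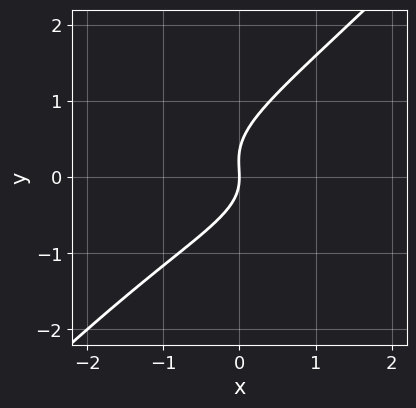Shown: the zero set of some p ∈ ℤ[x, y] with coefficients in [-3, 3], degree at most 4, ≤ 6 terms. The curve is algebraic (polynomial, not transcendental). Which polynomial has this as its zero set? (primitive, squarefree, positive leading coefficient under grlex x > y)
Degree: a generic line meets the curve in up to 3 points, so deg p = 3.
From the visible intercepts: it crosses the x-axis at the gridline x = 0; one y-axis crossing is at y = 0.
Together with the visible shape, these determine p as stated.

3*x*y^2 - 3*y^3 + y^2 + 2*x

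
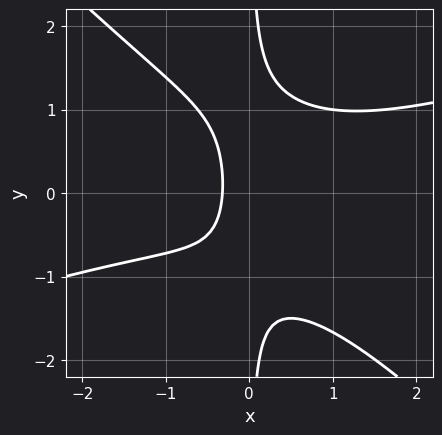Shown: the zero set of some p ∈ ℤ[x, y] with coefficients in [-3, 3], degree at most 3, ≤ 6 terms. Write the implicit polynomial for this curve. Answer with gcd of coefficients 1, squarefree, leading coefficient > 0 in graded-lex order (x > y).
First, the degree is 3 — the shape is more complex than any degree-2 curve.
Then, reading off the gridlines: the curve avoids every integer y-axis point in the box.
Finally, putting this together gives p.

x^3 - 2*x^2*y - 3*x*y^2 + 3*x + 1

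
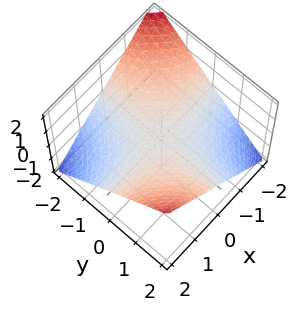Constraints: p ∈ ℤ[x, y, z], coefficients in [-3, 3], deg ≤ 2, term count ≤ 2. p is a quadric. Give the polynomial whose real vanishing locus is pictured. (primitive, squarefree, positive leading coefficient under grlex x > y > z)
x*y - 2*z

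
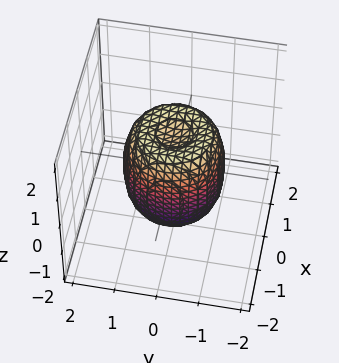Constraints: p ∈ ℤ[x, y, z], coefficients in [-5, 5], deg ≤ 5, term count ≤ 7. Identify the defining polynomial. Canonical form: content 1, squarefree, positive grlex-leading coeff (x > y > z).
1. Degree: no degree-3 surface has this shape, so deg p = 4.
2. Symmetry: every cross-section ⟂ z is a circle, so x, y appear only via x² + y².
3. From the visible intercepts: a circular section at z = 1 has radius exactly 1; among the integer gridlines, it crosses the z-axis at z ∈ {-1, 1}.
4. Fitting integer coefficients to these (and the overall shape) gives p.

2*x^4 + 4*x^2*y^2 + 2*y^4 - 2*x^2 - 2*y^2 + z^2 - 1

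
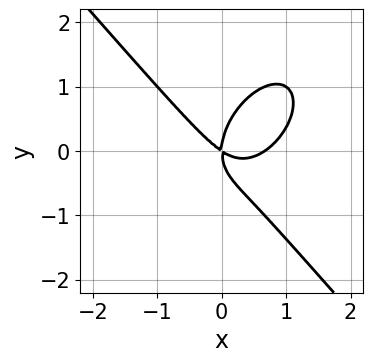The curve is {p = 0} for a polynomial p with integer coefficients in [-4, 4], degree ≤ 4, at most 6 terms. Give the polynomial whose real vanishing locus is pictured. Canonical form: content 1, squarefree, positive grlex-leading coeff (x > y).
3*x^3 + 2*y^3 - 2*x^2 - 3*x*y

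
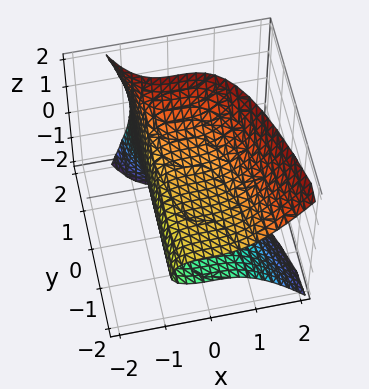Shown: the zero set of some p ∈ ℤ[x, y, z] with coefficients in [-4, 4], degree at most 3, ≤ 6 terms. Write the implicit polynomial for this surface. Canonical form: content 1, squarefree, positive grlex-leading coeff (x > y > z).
3*x^3 + 2*y*z^2 - 3*z^2 + 2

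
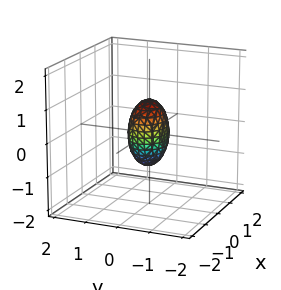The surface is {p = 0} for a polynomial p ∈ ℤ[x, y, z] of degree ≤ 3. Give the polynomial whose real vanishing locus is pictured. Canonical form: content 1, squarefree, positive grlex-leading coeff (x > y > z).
2*x^2 + 3*y^2 + z^2 - 1

1. The degree is 2 — a closed, bounded, convex surface; a quadric.
2. Symmetries: mirror symmetry x ↦ −x ⇒ only even powers of x; it's symmetric under y → −y, forcing even powers of y; it's symmetric under z → −z, forcing even powers of z.
3. Checking where it meets the axes: the z-axis gridline crossings are at z ∈ {-1, 1}.
4. Solving for integer coefficients yields p as stated.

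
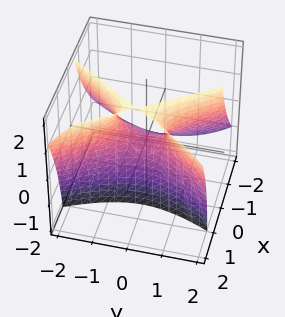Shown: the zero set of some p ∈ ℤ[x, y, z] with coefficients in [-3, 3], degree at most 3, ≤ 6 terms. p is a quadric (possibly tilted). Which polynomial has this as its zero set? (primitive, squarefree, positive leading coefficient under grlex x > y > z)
First, deg p = 2.
Next, against the integer gridlines: it meets the z-axis at z = 0 (among the integer gridlines); it meets the y-axis at y = 0 (among the integer gridlines); it meets the x-axis at x = 0 (among the integer gridlines).
Finally, these observations pin down the coefficients.

2*x^2 - 2*x*z - y^2 + z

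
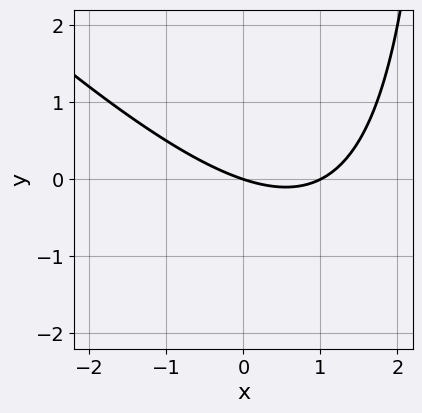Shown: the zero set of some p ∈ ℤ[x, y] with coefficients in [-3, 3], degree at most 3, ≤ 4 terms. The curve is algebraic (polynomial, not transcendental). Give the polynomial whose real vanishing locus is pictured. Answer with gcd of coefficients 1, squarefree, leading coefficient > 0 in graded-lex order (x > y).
x^2 + x*y - x - 3*y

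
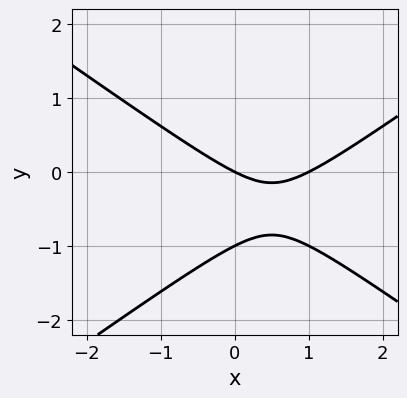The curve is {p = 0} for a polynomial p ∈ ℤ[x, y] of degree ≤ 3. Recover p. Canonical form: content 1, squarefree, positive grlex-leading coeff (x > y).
x^2 - 2*y^2 - x - 2*y

The degree is 2 — the shape is more complex than any degree-1 curve.
Checking where it meets the axes: the x-axis gridline crossings are at x ∈ {0, 1}; among the integer gridlines, it crosses the y-axis at y ∈ {-1, 0}.
The integer polynomial consistent with all of this is the stated p.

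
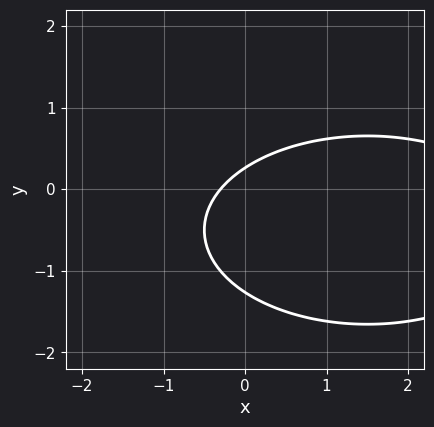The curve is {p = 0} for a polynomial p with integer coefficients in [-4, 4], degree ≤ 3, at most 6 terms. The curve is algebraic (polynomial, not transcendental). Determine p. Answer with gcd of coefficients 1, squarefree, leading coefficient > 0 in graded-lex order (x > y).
x^2 + 3*y^2 - 3*x + 3*y - 1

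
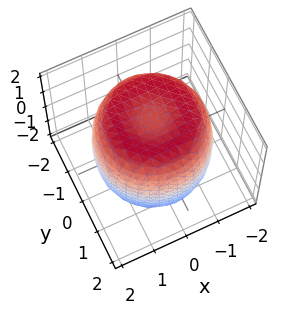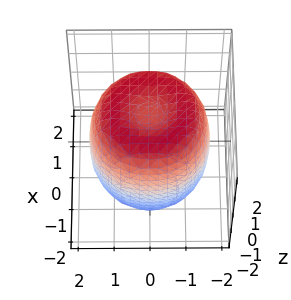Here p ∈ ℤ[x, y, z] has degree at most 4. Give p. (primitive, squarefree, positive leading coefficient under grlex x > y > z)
First, deg p = 4. A generic line meets the surface in up to 4 points.
Then, symmetries: the z-axis is an axis of rotation, so x and y enter only as x² + y².
Then, reading off the gridlines: a circular section at z = 1 has radius between 1 and 2.
Finally, together with the visible shape, these determine p as stated.

x^4 + 2*x^2*y^2 + y^4 - 2*x^2 - 2*y^2 + z^2 - 2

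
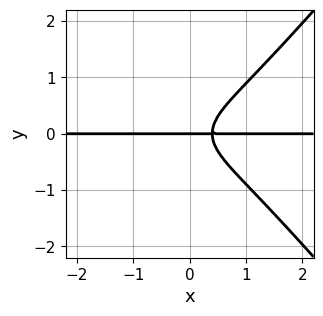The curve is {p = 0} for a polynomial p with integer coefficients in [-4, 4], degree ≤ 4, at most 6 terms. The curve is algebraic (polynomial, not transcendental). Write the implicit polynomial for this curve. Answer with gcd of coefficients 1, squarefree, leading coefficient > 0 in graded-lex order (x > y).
First, deg p = 4.
Then, reading off the gridlines: it crosses the y-axis at the gridline y = 0; every point of the x-axis in the box is on the curve.
Finally, fitting integer coefficients to these (and the overall shape) gives p.

3*x^3*y - 2*x*y^3 - 3*y^3 + 2*x*y - y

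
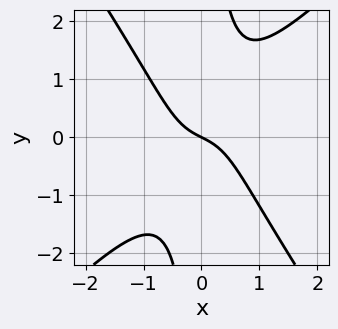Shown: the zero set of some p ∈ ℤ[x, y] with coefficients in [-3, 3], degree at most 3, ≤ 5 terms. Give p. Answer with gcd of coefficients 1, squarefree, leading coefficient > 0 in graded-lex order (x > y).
3*x^3 - x^2*y - 2*x*y^2 + x + 2*y

First, deg p = 3. The shape is more complex than any degree-2 curve.
Next, observable constraints: it meets the x-axis at x = 0 (among the integer gridlines); it meets the y-axis at y = 0 (among the integer gridlines).
Finally, putting this together gives p.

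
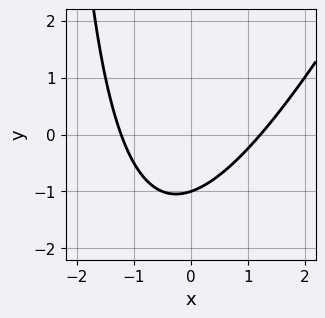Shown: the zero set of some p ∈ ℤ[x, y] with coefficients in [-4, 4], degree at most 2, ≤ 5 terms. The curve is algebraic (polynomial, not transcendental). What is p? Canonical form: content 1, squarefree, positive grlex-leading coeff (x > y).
Degree: no degree-1 curve has this shape, so deg p = 2.
From the visible intercepts: it crosses the y-axis at the gridline y = -1.
Fitting integer coefficients to these (and the overall shape) gives p.

2*x^2 - x*y - 3*y - 3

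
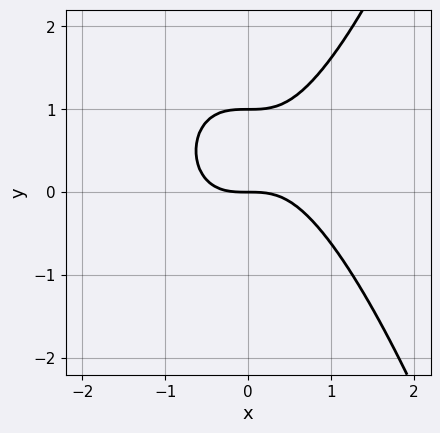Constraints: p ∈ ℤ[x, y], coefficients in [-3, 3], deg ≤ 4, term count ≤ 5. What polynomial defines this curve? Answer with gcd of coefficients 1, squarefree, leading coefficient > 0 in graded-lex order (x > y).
(a) Degree: a generic line meets the curve in up to 3 points, so deg p = 3.
(b) From the visible intercepts: among the integer gridlines, it crosses the y-axis at y ∈ {0, 1}; one x-axis crossing is at x = 0.
(c) The integer polynomial consistent with all of this is the stated p.

x^3 - y^2 + y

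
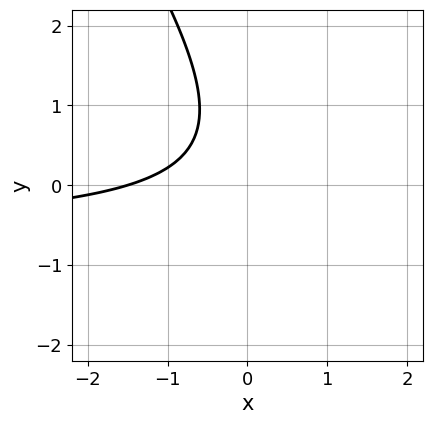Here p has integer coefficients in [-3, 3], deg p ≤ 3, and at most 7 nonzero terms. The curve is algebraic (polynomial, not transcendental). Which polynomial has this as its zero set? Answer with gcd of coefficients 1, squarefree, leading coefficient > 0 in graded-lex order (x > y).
3*x*y + 2*y^2 + 2*x - 2*y + 3

First, degree: no degree-1 curve has this shape, so deg p = 2.
Then, checking where it meets the axes: it misses every integer gridline on the y-axis.
Finally, matching integer coefficients to the picture gives p.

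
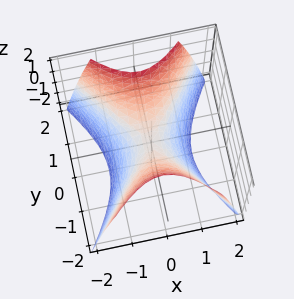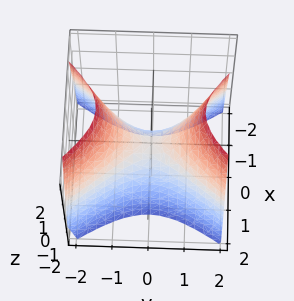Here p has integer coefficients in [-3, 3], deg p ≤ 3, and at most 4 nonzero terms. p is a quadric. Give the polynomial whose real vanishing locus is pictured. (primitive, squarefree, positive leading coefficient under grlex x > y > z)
The degree is 2 — a hyperbolic paraboloid; a quadric.
Symmetries: mirror symmetry y ↦ −y ⇒ only even powers of y; the x ↦ −x reflection is a symmetry, so x appears only in even powers.
Reading off the gridlines: it crosses the y-axis at the gridline y = 0; it meets the x-axis at x = 0 (among the integer gridlines); it crosses the z-axis at the gridline z = 0.
Matching integer coefficients to the picture gives p.

3*x^2 - 2*y^2 + 2*z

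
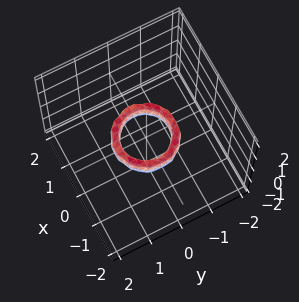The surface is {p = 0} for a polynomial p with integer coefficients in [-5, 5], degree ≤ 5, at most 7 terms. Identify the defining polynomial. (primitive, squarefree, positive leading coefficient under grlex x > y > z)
2*x^4 + 4*x^2*y^2 + 2*y^4 - 3*x^2 - 3*y^2 + z^2 + 1

(a) The degree is 4 — a generic line meets the surface in up to 4 points.
(b) Symmetries: every cross-section ⟂ z is a circle, so x, y appear only via x² + y².
(c) Observable constraints: a circular section at z = 0 has radius between 0 and 1; no z-intercept at any integer in the box; among the integer gridlines, it crosses the y-axis at y ∈ {-1, 1}.
(d) Assembling these constraints gives the stated polynomial. Check: (1, 0, 0) on the x-axis lies on the surface, and p(1, 0, 0) = 0. ✓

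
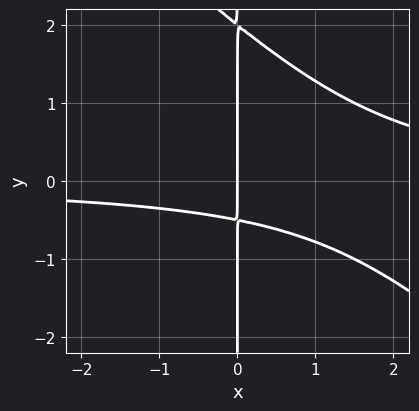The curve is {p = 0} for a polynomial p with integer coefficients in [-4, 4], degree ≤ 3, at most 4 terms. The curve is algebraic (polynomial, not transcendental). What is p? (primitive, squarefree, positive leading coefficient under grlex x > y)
2*x^2*y + 2*x*y^2 - 3*x*y - 2*x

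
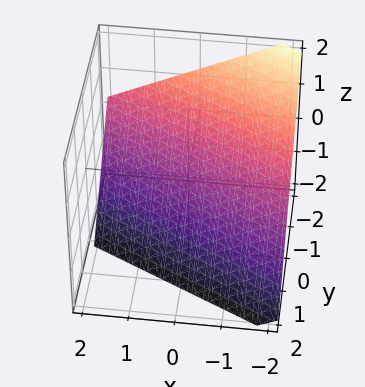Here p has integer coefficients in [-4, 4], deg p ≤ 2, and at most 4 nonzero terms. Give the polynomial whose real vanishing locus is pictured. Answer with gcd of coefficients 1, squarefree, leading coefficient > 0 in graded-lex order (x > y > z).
x + 2*y + 2*z + 2

1. Degree: every cross-section is a straight line — this is a plane, so deg p = 1.
2. Reading off the gridlines: it crosses the x-axis at the gridline x = -2; it meets the z-axis at z = -1 (among the integer gridlines); one y-axis crossing is at y = -1.
3. Putting this together gives p.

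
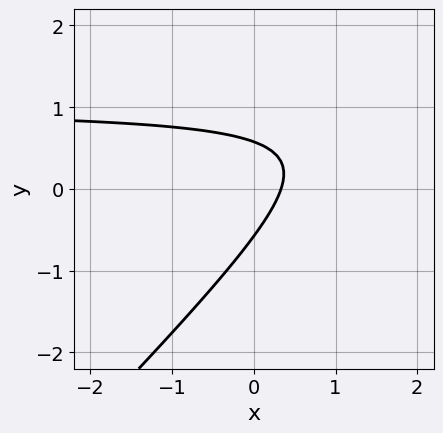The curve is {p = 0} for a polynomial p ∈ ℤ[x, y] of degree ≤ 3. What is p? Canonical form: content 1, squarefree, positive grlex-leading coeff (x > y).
3*x*y - 3*y^2 - 3*x + 1

deg p = 2. A generic line meets the curve in up to 2 points.
The integer polynomial consistent with all of this is the stated p.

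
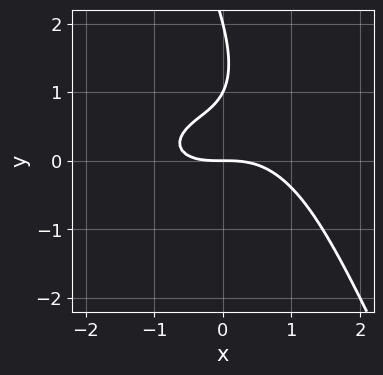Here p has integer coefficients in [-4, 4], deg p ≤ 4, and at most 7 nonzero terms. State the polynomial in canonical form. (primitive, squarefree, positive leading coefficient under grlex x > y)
x^3 + 2*x*y^2 + y^3 - 3*y^2 + 2*y

1. Degree: no degree-2 curve has this shape, so deg p = 3.
2. Observable constraints: it crosses the x-axis at the gridline x = 0; the y-axis gridline crossings are at y ∈ {0, 1, 2}.
3. Matching integer coefficients to the picture gives p.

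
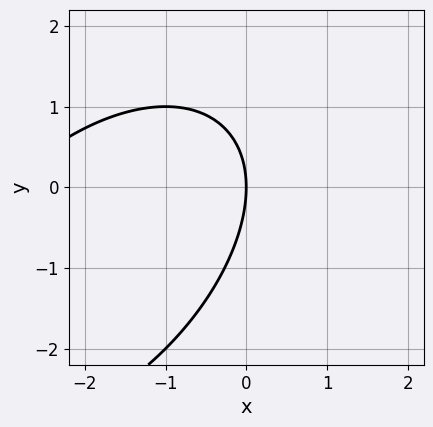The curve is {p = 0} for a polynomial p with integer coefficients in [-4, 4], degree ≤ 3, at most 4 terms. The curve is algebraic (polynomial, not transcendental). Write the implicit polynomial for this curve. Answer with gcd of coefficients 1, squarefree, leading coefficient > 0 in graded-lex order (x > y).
1. deg p = 2. The shape is more complex than any degree-1 curve.
2. Against the integer gridlines: it meets the x-axis at x = 0 (among the integer gridlines); it crosses the y-axis at the gridline y = 0.
3. The integer polynomial consistent with all of this is the stated p.

x^2 - x*y + y^2 + 3*x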